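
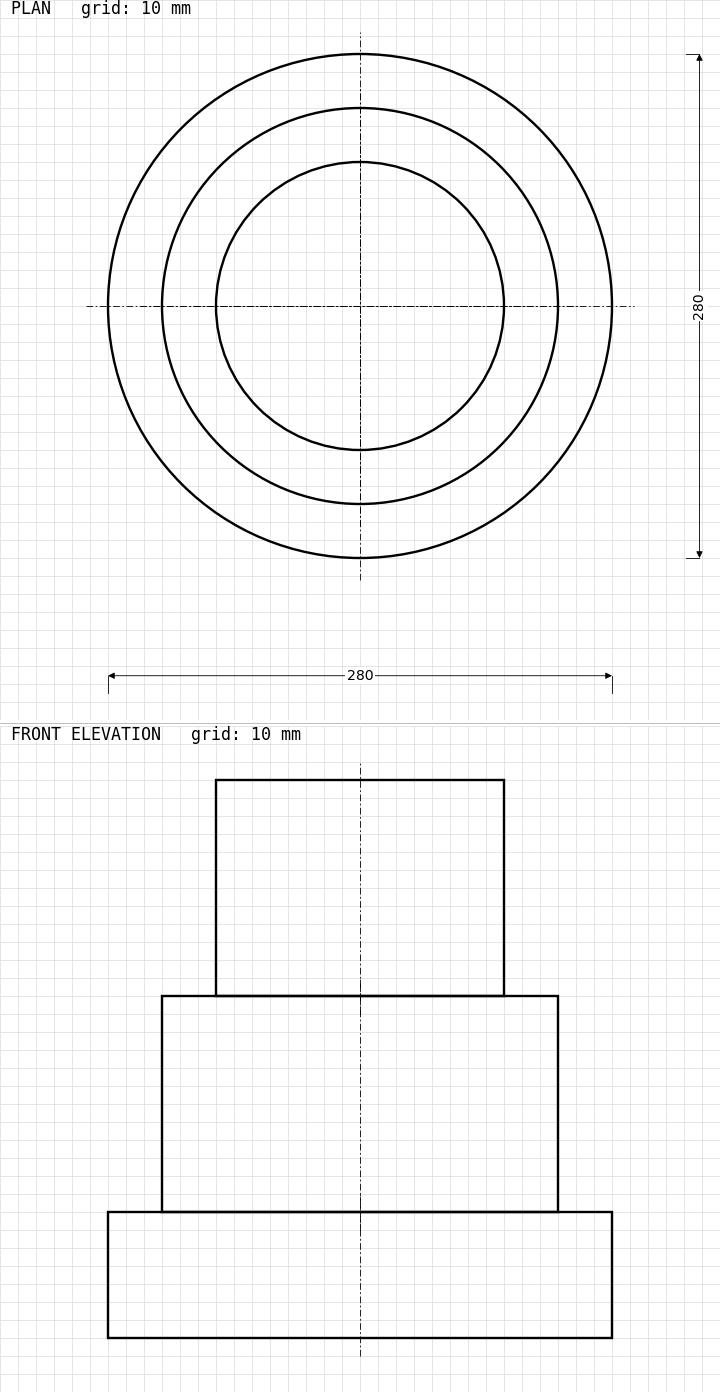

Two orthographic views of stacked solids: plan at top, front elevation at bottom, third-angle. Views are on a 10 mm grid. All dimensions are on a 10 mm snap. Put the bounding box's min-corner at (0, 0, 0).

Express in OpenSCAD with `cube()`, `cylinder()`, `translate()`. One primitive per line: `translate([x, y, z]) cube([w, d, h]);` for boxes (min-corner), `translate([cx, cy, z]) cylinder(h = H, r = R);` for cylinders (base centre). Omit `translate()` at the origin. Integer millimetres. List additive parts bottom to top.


translate([140, 140, 0]) cylinder(h = 70, r = 140);
translate([140, 140, 70]) cylinder(h = 120, r = 110);
translate([140, 140, 190]) cylinder(h = 120, r = 80);


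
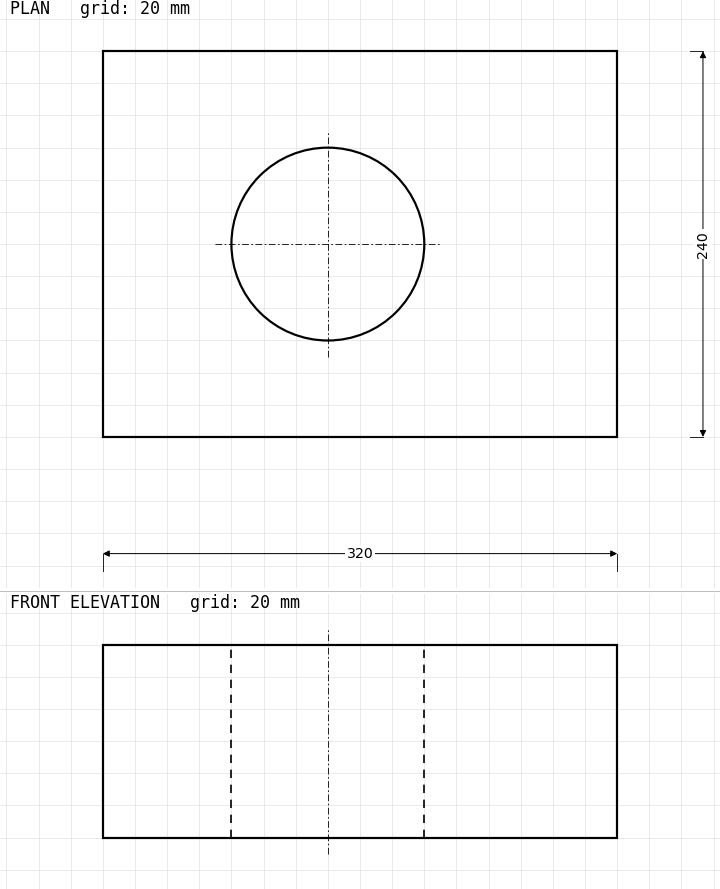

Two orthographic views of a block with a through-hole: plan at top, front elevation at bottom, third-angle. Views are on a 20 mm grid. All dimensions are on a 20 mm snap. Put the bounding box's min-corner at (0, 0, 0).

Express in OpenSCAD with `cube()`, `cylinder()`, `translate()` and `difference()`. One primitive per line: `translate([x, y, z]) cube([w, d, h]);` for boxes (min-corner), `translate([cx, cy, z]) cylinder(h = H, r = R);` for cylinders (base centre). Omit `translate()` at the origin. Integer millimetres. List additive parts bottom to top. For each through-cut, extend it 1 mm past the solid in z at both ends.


difference() {
  cube([320, 240, 120]);
  translate([140, 120, -1]) cylinder(h = 122, r = 60);
}


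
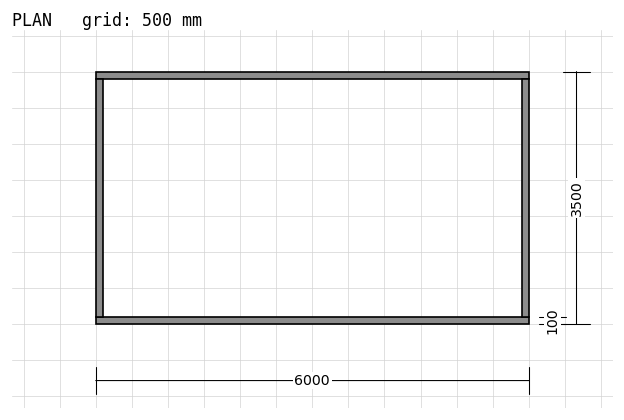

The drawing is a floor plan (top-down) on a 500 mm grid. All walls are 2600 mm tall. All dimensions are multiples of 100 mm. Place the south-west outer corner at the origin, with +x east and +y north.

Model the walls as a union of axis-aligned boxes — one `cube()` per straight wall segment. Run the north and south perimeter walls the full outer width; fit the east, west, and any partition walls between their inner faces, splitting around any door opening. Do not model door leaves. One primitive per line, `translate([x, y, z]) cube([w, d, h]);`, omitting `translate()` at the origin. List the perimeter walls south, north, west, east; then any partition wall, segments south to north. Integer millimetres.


cube([6000, 100, 2600]);
translate([0, 3400, 0]) cube([6000, 100, 2600]);
translate([0, 100, 0]) cube([100, 3300, 2600]);
translate([5900, 100, 0]) cube([100, 3300, 2600]);


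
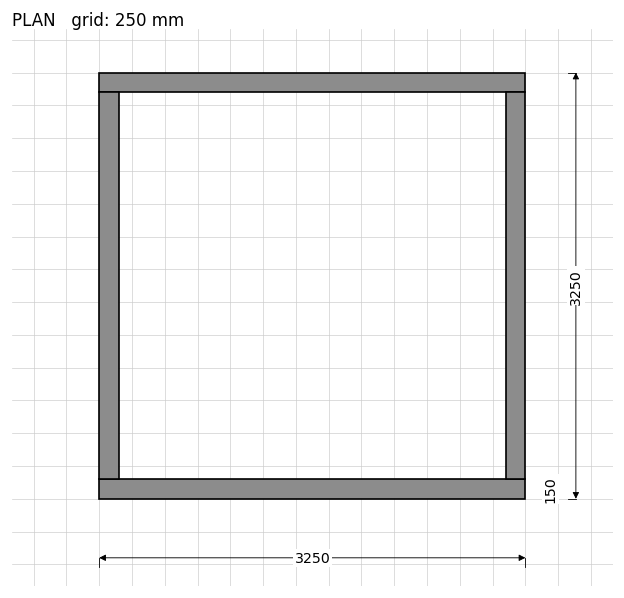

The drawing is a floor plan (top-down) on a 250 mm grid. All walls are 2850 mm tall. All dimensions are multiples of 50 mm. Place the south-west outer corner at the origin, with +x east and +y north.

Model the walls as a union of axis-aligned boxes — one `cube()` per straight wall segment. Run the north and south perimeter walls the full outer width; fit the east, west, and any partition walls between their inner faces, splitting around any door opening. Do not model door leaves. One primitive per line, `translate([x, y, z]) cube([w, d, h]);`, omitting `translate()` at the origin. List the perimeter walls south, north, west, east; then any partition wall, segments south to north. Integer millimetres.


cube([3250, 150, 2850]);
translate([0, 3100, 0]) cube([3250, 150, 2850]);
translate([0, 150, 0]) cube([150, 2950, 2850]);
translate([3100, 150, 0]) cube([150, 2950, 2850]);


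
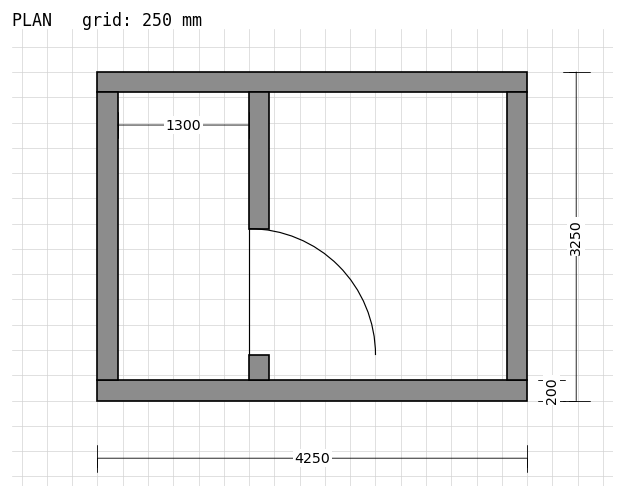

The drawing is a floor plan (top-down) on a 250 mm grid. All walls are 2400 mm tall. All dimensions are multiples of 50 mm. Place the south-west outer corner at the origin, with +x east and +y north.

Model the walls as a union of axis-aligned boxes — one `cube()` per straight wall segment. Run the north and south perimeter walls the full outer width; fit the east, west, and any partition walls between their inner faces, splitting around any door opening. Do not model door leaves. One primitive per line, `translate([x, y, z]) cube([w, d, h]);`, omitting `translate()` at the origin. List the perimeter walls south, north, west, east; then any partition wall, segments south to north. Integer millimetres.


cube([4250, 200, 2400]);
translate([0, 3050, 0]) cube([4250, 200, 2400]);
translate([0, 200, 0]) cube([200, 2850, 2400]);
translate([4050, 200, 0]) cube([200, 2850, 2400]);
translate([1500, 200, 0]) cube([200, 250, 2400]);
translate([1500, 1700, 0]) cube([200, 1350, 2400]);


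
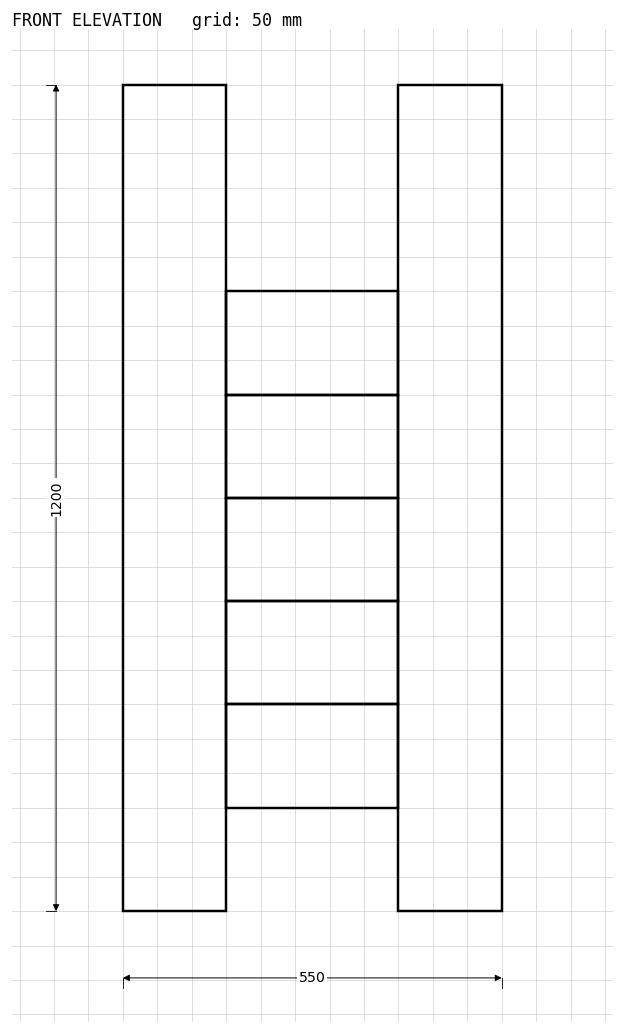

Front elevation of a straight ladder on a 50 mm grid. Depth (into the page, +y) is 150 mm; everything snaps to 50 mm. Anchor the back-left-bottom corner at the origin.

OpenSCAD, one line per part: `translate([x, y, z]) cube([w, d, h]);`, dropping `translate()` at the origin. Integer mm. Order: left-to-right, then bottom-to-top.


cube([150, 150, 1200]);
translate([150, 0, 150]) cube([250, 150, 150]);
translate([150, 0, 300]) cube([250, 150, 150]);
translate([150, 0, 450]) cube([250, 150, 150]);
translate([150, 0, 600]) cube([250, 150, 150]);
translate([150, 0, 750]) cube([250, 150, 150]);
translate([400, 0, 0]) cube([150, 150, 1200]);


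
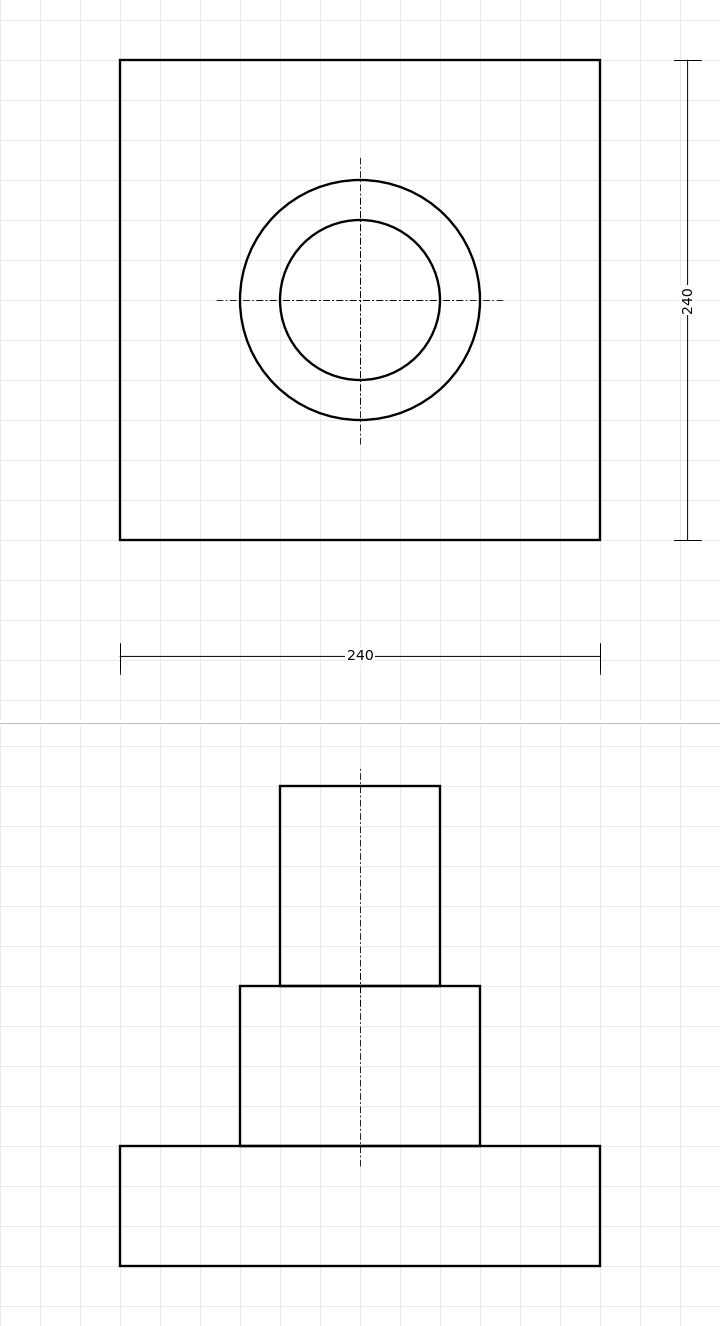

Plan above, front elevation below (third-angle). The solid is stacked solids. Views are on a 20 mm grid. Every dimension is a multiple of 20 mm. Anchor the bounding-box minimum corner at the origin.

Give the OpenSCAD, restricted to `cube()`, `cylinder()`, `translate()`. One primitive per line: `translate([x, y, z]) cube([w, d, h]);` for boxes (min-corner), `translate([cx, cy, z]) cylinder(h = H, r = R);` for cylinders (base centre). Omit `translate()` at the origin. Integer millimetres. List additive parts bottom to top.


cube([240, 240, 60]);
translate([120, 120, 60]) cylinder(h = 80, r = 60);
translate([120, 120, 140]) cylinder(h = 100, r = 40);


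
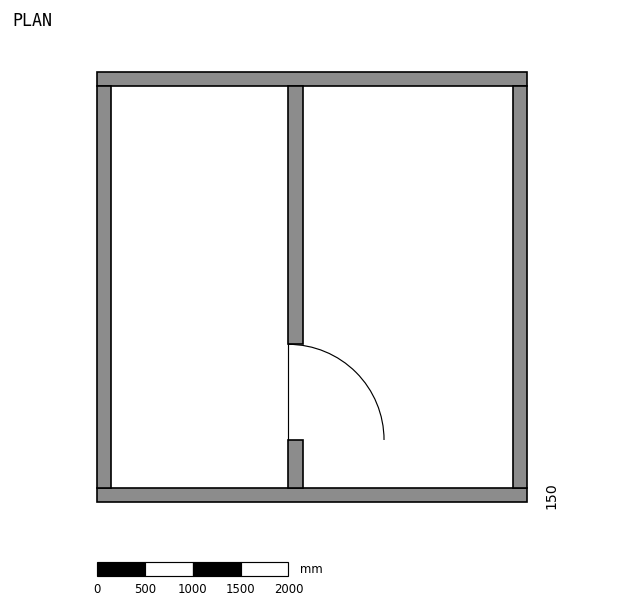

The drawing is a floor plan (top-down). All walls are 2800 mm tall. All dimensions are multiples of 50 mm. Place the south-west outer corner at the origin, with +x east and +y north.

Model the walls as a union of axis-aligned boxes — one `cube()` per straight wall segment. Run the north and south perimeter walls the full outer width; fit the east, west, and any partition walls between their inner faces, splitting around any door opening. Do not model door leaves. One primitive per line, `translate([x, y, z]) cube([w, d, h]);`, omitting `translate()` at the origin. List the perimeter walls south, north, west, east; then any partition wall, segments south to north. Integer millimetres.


cube([4500, 150, 2800]);
translate([0, 4350, 0]) cube([4500, 150, 2800]);
translate([0, 150, 0]) cube([150, 4200, 2800]);
translate([4350, 150, 0]) cube([150, 4200, 2800]);
translate([2000, 150, 0]) cube([150, 500, 2800]);
translate([2000, 1650, 0]) cube([150, 2700, 2800]);


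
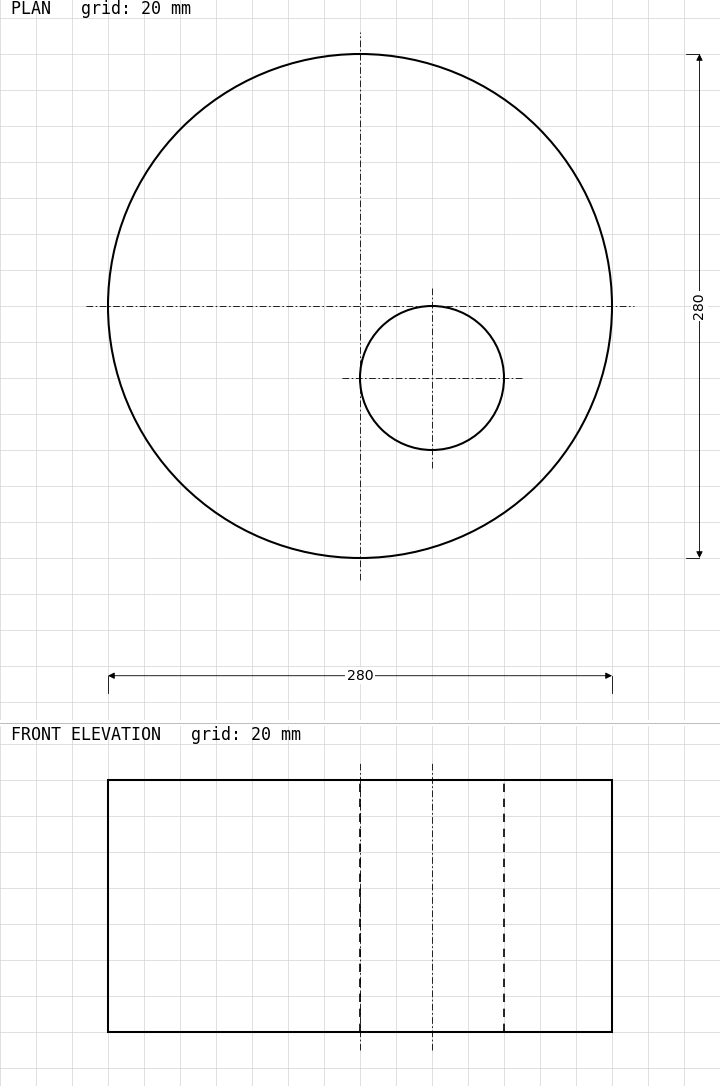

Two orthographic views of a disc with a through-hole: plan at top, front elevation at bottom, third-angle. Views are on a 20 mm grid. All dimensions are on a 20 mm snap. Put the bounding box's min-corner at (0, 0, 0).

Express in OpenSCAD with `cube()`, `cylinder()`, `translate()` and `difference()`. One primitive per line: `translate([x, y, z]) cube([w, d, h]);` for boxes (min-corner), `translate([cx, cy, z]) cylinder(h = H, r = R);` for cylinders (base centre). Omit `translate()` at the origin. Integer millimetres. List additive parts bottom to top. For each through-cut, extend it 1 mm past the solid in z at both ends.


difference() {
  translate([140, 140, 0]) cylinder(h = 140, r = 140);
  translate([180, 100, -1]) cylinder(h = 142, r = 40);
}


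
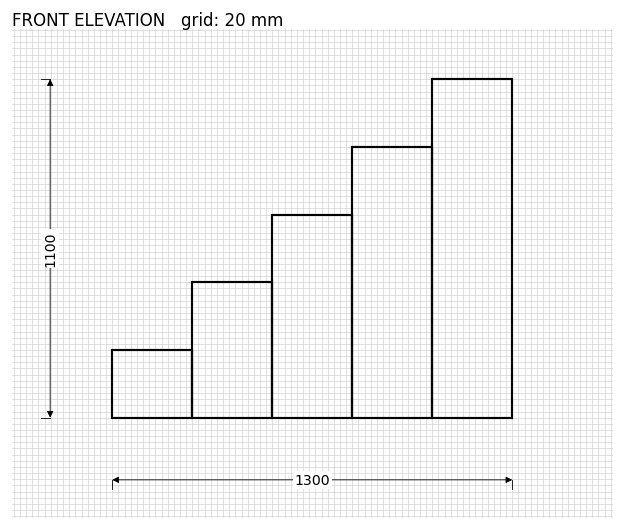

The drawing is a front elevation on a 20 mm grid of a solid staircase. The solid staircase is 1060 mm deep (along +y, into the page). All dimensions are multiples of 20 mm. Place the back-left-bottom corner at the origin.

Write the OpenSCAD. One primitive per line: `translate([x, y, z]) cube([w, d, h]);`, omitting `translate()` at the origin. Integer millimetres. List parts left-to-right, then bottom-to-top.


cube([260, 1060, 220]);
translate([260, 0, 0]) cube([260, 1060, 440]);
translate([520, 0, 0]) cube([260, 1060, 660]);
translate([780, 0, 0]) cube([260, 1060, 880]);
translate([1040, 0, 0]) cube([260, 1060, 1100]);


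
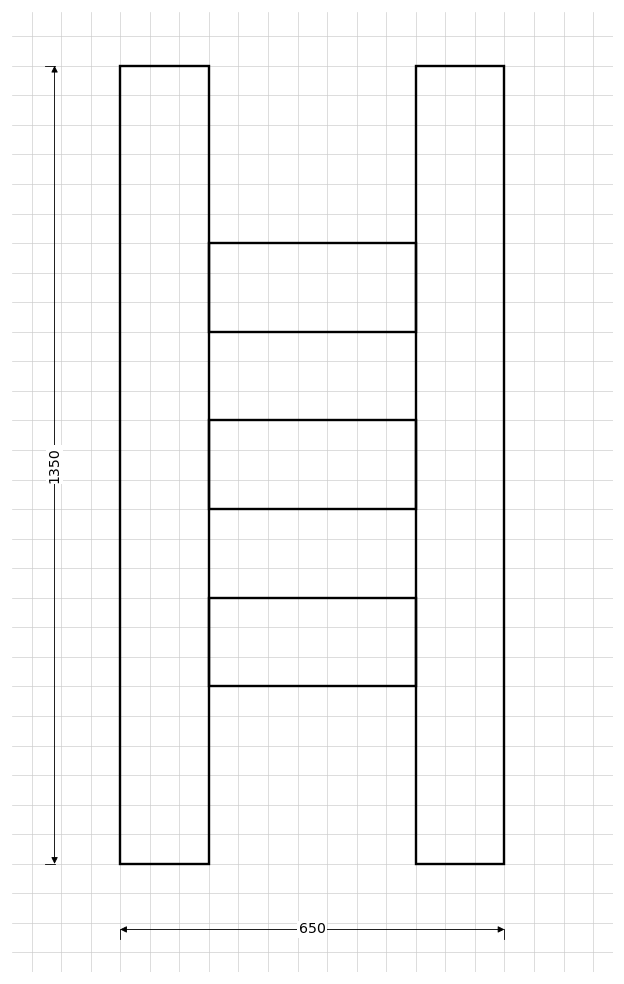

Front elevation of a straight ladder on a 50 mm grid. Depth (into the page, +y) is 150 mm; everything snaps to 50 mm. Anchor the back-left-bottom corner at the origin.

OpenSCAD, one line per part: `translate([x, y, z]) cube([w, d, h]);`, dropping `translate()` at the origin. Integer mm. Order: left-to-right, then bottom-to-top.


cube([150, 150, 1350]);
translate([150, 0, 300]) cube([350, 150, 150]);
translate([150, 0, 600]) cube([350, 150, 150]);
translate([150, 0, 900]) cube([350, 150, 150]);
translate([500, 0, 0]) cube([150, 150, 1350]);


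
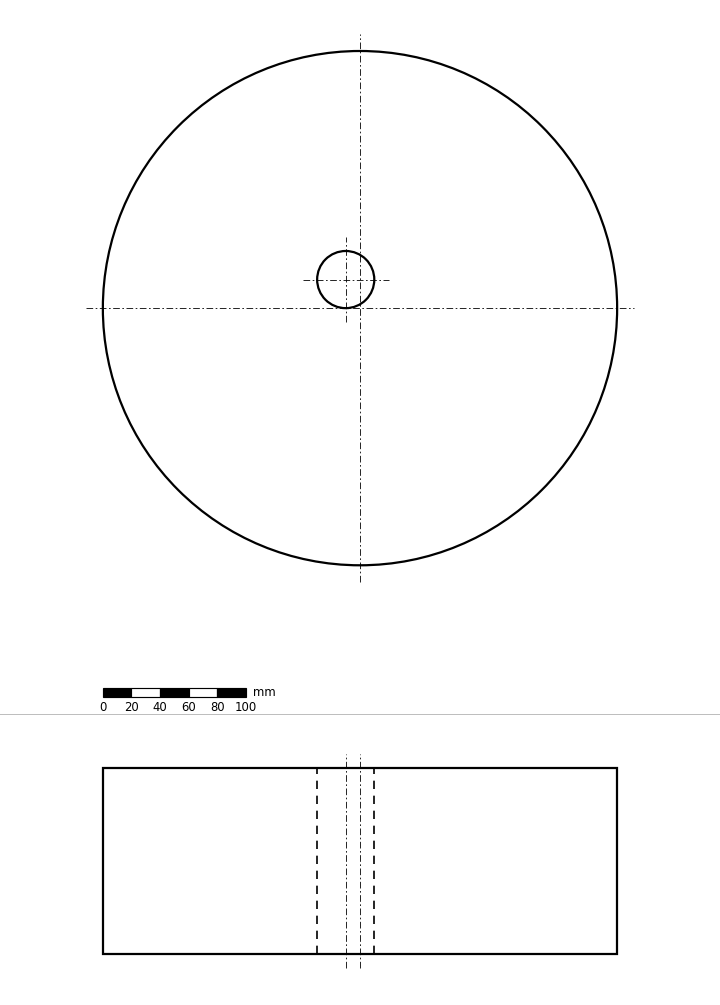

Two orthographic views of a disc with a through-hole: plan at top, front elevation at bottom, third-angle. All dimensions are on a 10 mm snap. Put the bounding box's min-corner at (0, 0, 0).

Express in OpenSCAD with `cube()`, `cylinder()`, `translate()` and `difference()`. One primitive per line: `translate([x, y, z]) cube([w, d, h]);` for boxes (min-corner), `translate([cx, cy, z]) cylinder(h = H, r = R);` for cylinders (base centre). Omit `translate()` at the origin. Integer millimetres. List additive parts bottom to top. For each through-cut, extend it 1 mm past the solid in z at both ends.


difference() {
  translate([180, 180, 0]) cylinder(h = 130, r = 180);
  translate([170, 200, -1]) cylinder(h = 132, r = 20);
}


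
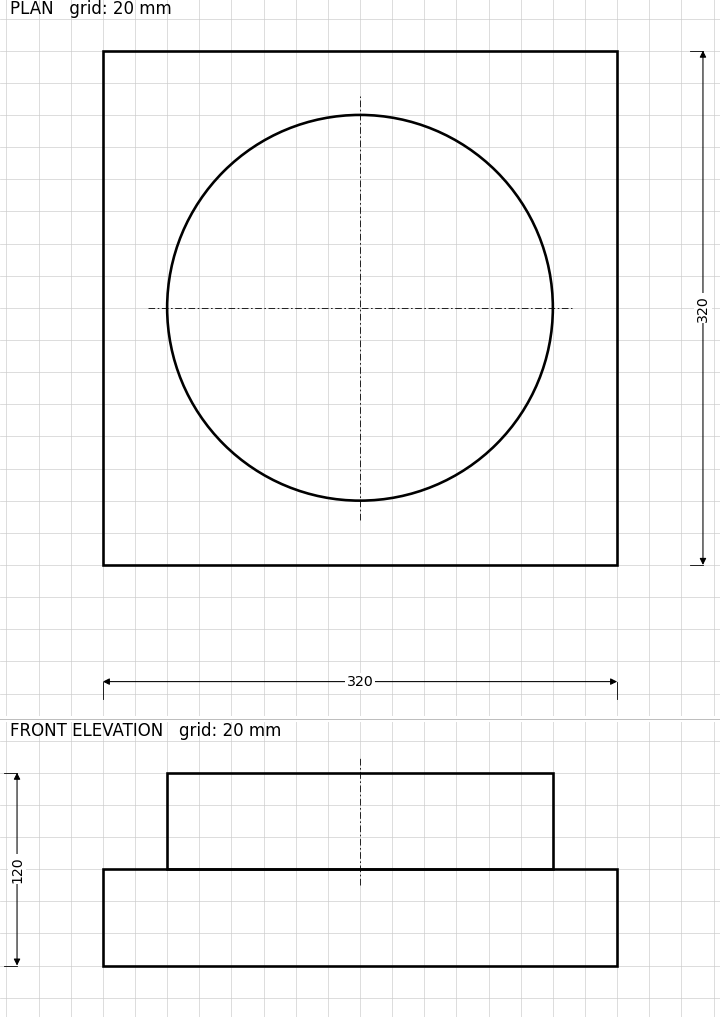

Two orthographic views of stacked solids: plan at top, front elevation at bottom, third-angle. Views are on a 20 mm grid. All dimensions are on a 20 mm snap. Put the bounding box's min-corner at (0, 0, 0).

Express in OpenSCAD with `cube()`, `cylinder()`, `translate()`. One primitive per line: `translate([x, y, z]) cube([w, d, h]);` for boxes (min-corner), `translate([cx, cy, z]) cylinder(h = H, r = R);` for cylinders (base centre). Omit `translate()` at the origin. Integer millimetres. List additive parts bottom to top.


cube([320, 320, 60]);
translate([160, 160, 60]) cylinder(h = 60, r = 120);


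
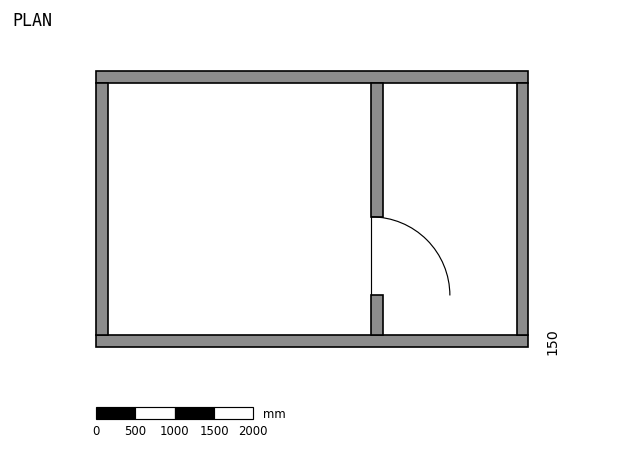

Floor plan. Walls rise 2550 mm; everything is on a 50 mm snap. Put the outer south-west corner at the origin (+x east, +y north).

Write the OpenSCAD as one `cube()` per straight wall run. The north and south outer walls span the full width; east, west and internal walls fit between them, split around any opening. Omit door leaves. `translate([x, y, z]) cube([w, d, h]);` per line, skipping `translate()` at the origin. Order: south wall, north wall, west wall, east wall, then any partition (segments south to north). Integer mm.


cube([5500, 150, 2550]);
translate([0, 3350, 0]) cube([5500, 150, 2550]);
translate([0, 150, 0]) cube([150, 3200, 2550]);
translate([5350, 150, 0]) cube([150, 3200, 2550]);
translate([3500, 150, 0]) cube([150, 500, 2550]);
translate([3500, 1650, 0]) cube([150, 1700, 2550]);


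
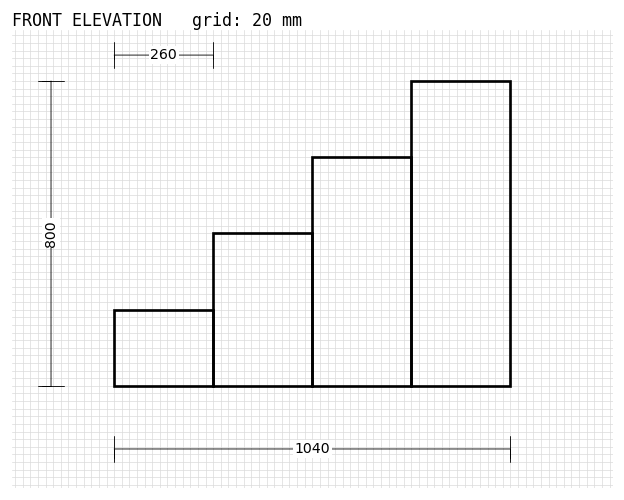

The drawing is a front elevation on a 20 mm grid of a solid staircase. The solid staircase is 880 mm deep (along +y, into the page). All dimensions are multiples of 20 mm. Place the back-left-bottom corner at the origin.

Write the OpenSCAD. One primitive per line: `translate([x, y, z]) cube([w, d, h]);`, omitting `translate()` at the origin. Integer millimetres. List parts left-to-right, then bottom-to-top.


cube([260, 880, 200]);
translate([260, 0, 0]) cube([260, 880, 400]);
translate([520, 0, 0]) cube([260, 880, 600]);
translate([780, 0, 0]) cube([260, 880, 800]);


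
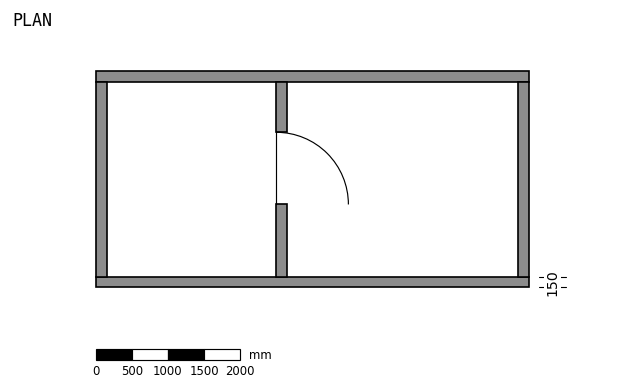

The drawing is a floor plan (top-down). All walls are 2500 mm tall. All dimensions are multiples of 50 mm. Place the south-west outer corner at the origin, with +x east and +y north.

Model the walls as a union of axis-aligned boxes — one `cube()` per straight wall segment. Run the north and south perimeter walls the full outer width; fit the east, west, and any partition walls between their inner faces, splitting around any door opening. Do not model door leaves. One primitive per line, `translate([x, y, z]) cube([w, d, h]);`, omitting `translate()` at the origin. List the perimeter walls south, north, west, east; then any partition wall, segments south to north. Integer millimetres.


cube([6000, 150, 2500]);
translate([0, 2850, 0]) cube([6000, 150, 2500]);
translate([0, 150, 0]) cube([150, 2700, 2500]);
translate([5850, 150, 0]) cube([150, 2700, 2500]);
translate([2500, 150, 0]) cube([150, 1000, 2500]);
translate([2500, 2150, 0]) cube([150, 700, 2500]);


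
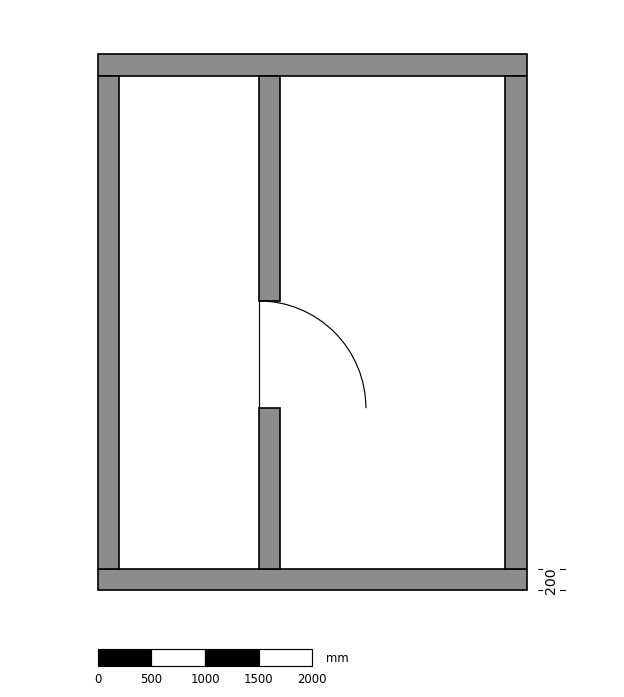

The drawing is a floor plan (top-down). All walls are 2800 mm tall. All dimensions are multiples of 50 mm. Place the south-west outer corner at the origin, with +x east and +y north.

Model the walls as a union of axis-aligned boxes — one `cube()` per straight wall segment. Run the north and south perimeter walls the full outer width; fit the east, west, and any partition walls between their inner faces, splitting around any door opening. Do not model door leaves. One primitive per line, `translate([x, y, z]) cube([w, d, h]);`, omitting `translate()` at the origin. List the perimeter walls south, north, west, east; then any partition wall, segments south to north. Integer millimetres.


cube([4000, 200, 2800]);
translate([0, 4800, 0]) cube([4000, 200, 2800]);
translate([0, 200, 0]) cube([200, 4600, 2800]);
translate([3800, 200, 0]) cube([200, 4600, 2800]);
translate([1500, 200, 0]) cube([200, 1500, 2800]);
translate([1500, 2700, 0]) cube([200, 2100, 2800]);


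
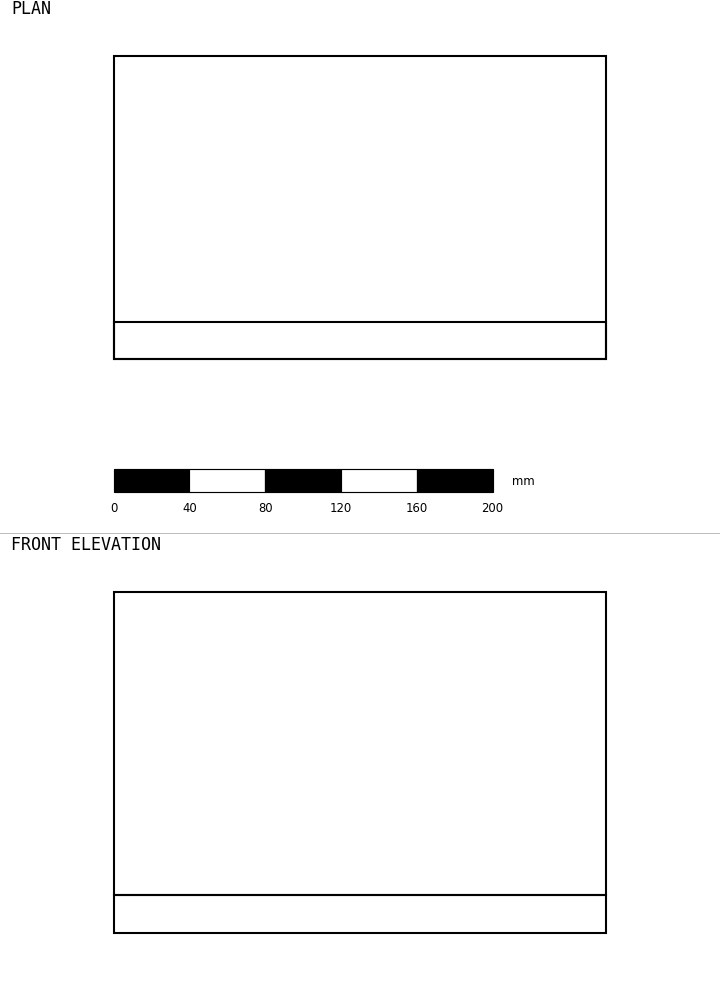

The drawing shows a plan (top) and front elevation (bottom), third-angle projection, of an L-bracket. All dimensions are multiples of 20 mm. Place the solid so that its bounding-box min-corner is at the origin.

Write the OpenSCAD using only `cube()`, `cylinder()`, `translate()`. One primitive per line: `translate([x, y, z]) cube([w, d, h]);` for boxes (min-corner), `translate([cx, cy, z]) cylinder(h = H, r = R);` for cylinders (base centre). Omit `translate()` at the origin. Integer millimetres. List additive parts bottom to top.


cube([260, 160, 20]);
translate([0, 0, 20]) cube([260, 20, 160]);


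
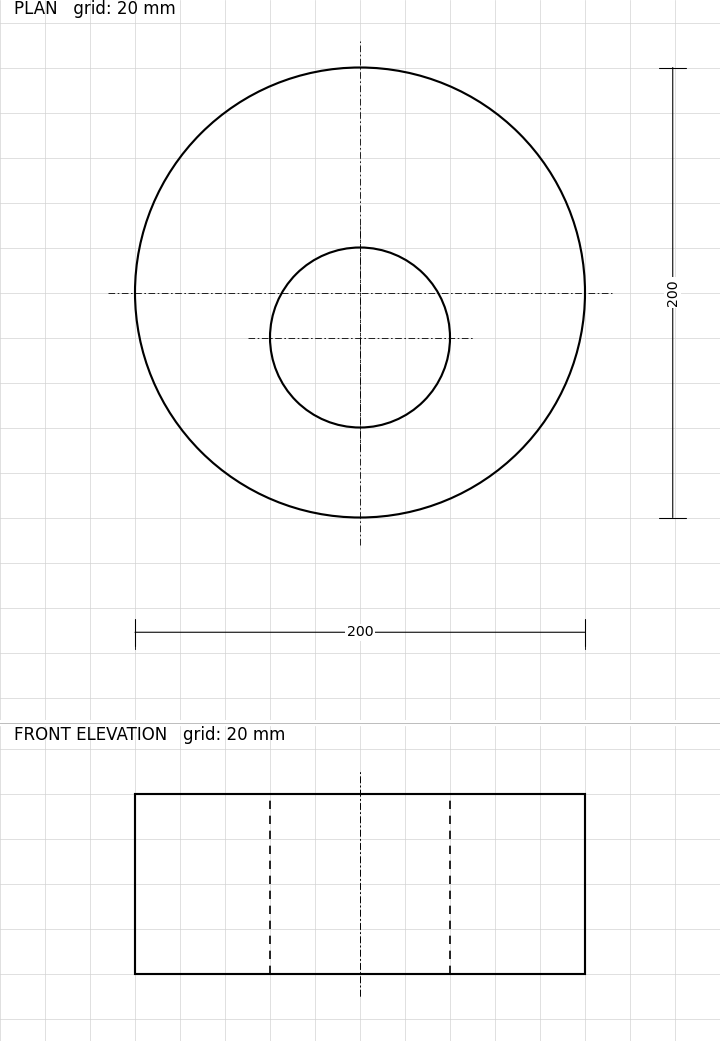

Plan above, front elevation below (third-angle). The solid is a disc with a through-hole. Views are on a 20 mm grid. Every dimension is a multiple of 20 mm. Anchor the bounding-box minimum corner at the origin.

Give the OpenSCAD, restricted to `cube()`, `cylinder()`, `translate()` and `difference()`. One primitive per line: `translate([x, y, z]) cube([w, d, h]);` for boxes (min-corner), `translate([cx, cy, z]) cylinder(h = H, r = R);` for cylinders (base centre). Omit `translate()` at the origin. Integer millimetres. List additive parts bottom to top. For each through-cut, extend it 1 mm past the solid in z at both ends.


difference() {
  translate([100, 100, 0]) cylinder(h = 80, r = 100);
  translate([100, 80, -1]) cylinder(h = 82, r = 40);
}


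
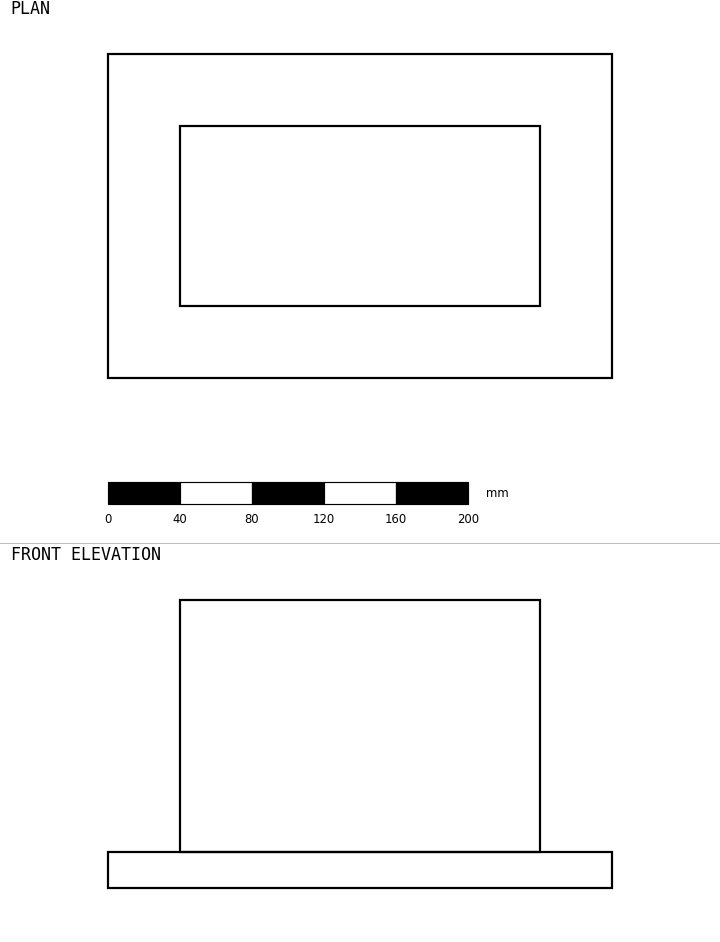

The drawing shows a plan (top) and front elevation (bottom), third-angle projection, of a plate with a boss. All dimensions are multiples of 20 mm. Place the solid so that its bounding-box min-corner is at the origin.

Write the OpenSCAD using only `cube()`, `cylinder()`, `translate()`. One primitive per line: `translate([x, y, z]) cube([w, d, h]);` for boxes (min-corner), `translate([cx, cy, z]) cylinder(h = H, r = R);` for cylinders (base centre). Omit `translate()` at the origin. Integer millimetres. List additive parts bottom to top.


cube([280, 180, 20]);
translate([40, 40, 20]) cube([200, 100, 140]);


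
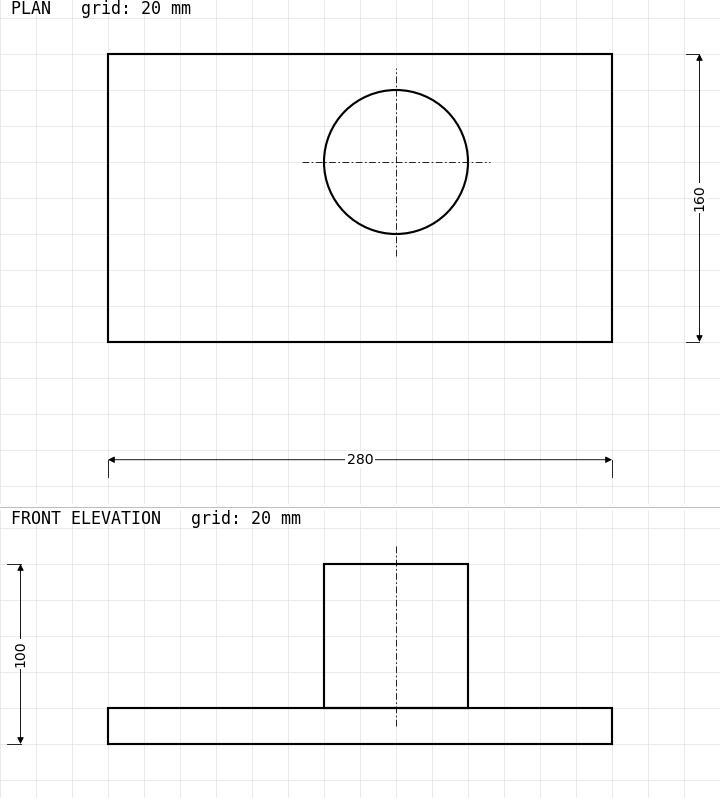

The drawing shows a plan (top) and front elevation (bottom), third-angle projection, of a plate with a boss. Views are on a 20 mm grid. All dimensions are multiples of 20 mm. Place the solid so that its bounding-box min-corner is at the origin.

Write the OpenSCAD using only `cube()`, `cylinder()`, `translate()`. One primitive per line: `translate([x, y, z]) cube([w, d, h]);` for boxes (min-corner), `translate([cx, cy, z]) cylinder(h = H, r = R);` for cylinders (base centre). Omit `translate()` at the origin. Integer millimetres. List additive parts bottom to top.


cube([280, 160, 20]);
translate([160, 100, 20]) cylinder(h = 80, r = 40);


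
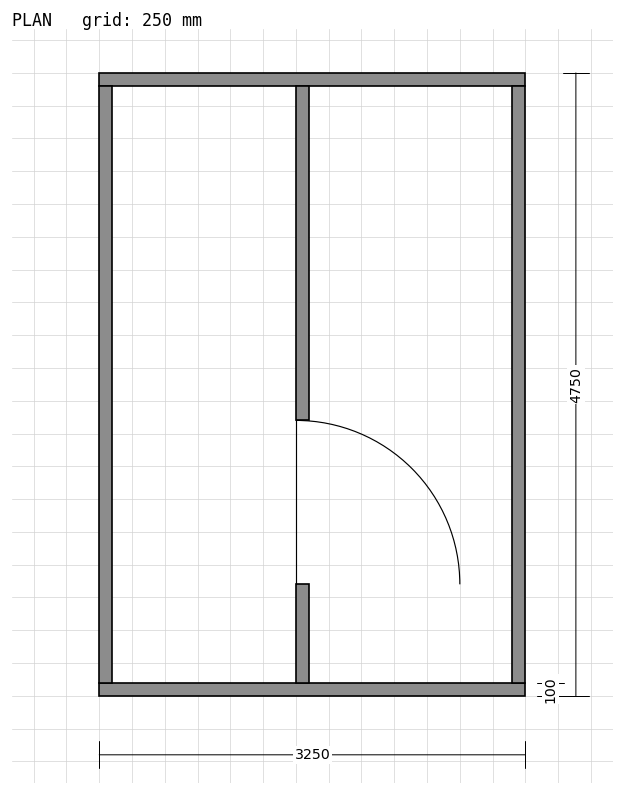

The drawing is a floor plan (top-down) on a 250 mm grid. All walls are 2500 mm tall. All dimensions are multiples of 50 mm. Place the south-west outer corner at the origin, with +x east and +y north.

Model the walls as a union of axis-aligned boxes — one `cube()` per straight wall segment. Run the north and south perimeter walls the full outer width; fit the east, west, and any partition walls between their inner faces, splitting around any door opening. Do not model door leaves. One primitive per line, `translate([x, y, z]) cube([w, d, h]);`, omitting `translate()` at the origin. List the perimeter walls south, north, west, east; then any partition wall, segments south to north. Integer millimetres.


cube([3250, 100, 2500]);
translate([0, 4650, 0]) cube([3250, 100, 2500]);
translate([0, 100, 0]) cube([100, 4550, 2500]);
translate([3150, 100, 0]) cube([100, 4550, 2500]);
translate([1500, 100, 0]) cube([100, 750, 2500]);
translate([1500, 2100, 0]) cube([100, 2550, 2500]);


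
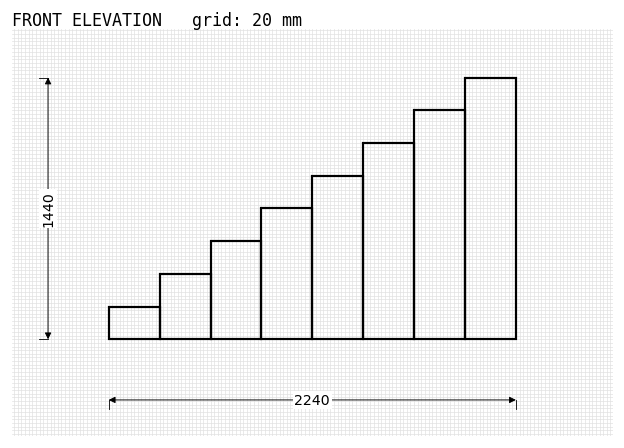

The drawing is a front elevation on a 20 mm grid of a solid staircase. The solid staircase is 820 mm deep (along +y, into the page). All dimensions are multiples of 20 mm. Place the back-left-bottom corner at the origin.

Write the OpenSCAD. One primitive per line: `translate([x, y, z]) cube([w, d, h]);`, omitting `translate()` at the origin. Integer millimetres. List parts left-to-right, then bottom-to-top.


cube([280, 820, 180]);
translate([280, 0, 0]) cube([280, 820, 360]);
translate([560, 0, 0]) cube([280, 820, 540]);
translate([840, 0, 0]) cube([280, 820, 720]);
translate([1120, 0, 0]) cube([280, 820, 900]);
translate([1400, 0, 0]) cube([280, 820, 1080]);
translate([1680, 0, 0]) cube([280, 820, 1260]);
translate([1960, 0, 0]) cube([280, 820, 1440]);


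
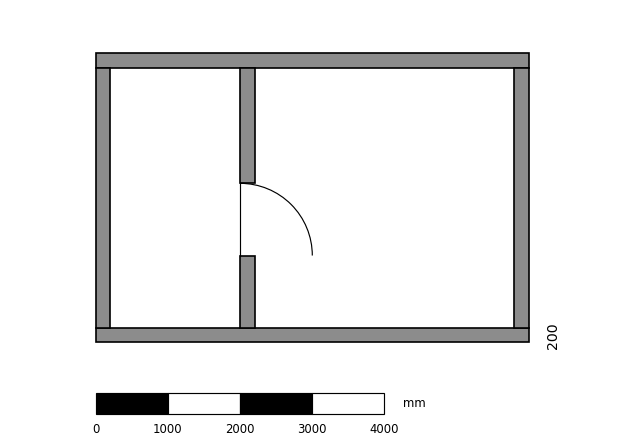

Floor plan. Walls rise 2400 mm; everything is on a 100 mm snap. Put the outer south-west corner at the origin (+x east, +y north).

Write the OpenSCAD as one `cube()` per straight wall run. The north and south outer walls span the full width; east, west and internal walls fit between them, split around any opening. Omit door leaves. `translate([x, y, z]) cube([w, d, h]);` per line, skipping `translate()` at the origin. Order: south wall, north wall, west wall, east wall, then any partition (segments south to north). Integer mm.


cube([6000, 200, 2400]);
translate([0, 3800, 0]) cube([6000, 200, 2400]);
translate([0, 200, 0]) cube([200, 3600, 2400]);
translate([5800, 200, 0]) cube([200, 3600, 2400]);
translate([2000, 200, 0]) cube([200, 1000, 2400]);
translate([2000, 2200, 0]) cube([200, 1600, 2400]);


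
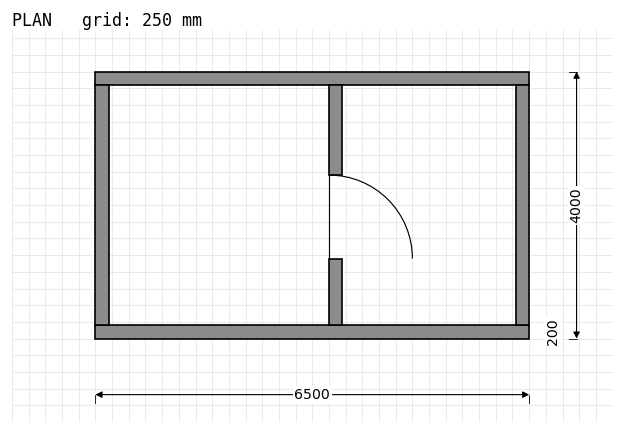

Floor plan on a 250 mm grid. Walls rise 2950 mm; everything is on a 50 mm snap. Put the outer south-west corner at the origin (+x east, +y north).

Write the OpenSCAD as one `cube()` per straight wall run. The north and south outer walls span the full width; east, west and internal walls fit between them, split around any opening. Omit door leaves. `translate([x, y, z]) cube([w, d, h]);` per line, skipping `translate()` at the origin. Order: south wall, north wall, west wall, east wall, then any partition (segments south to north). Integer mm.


cube([6500, 200, 2950]);
translate([0, 3800, 0]) cube([6500, 200, 2950]);
translate([0, 200, 0]) cube([200, 3600, 2950]);
translate([6300, 200, 0]) cube([200, 3600, 2950]);
translate([3500, 200, 0]) cube([200, 1000, 2950]);
translate([3500, 2450, 0]) cube([200, 1350, 2950]);


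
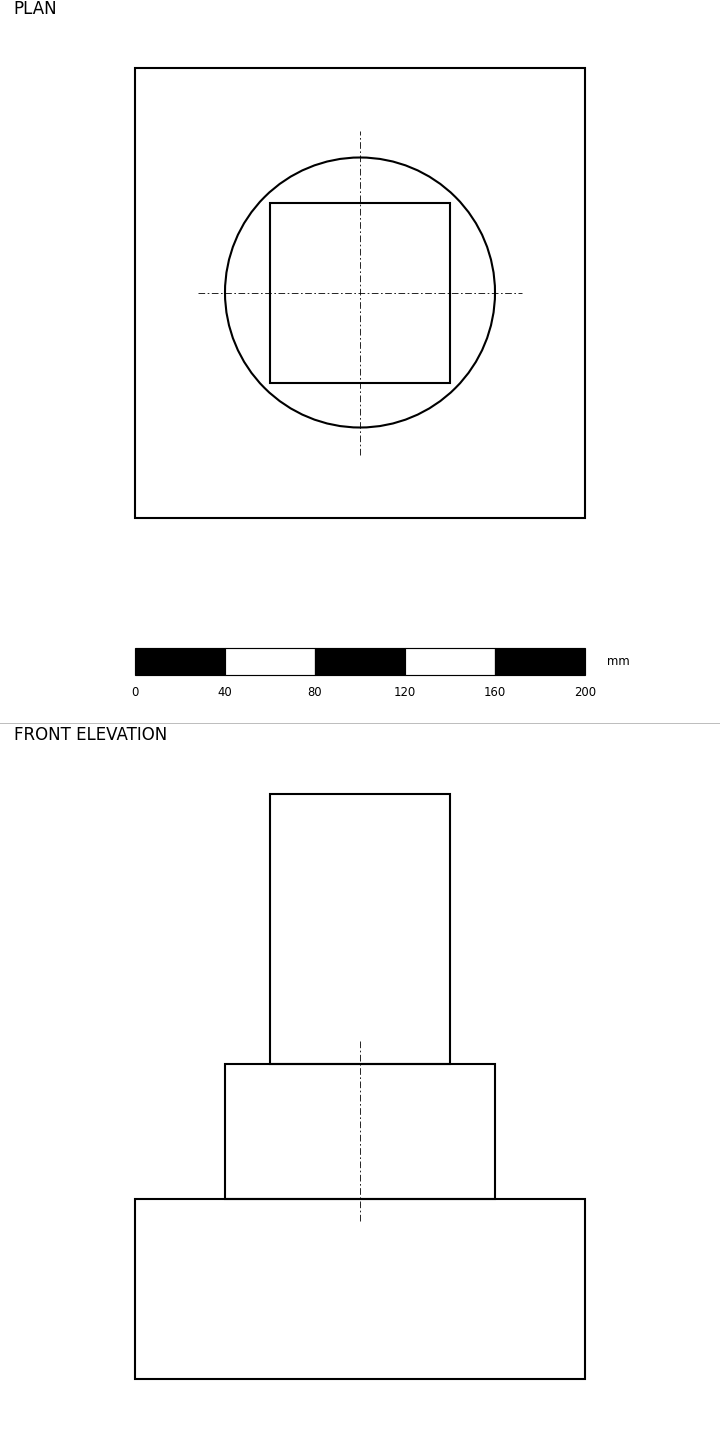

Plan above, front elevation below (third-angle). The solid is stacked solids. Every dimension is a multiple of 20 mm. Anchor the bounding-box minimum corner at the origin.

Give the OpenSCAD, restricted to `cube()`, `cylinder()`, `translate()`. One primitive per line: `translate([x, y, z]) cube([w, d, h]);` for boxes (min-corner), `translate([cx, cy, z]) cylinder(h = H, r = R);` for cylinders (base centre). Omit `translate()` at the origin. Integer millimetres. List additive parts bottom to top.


cube([200, 200, 80]);
translate([100, 100, 80]) cylinder(h = 60, r = 60);
translate([60, 60, 140]) cube([80, 80, 120]);


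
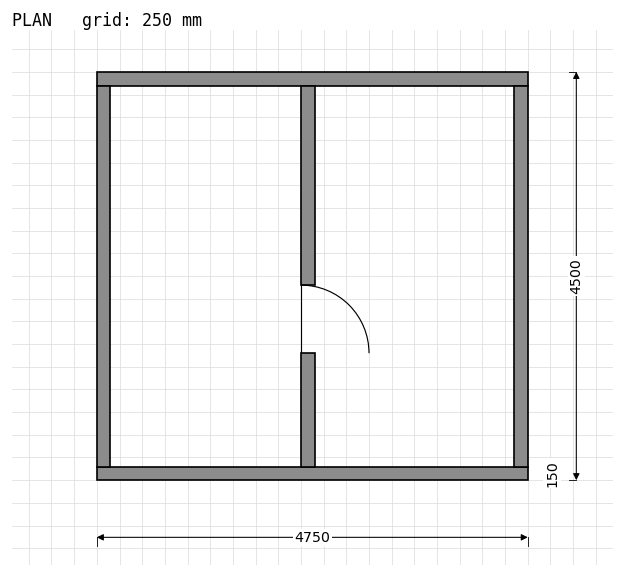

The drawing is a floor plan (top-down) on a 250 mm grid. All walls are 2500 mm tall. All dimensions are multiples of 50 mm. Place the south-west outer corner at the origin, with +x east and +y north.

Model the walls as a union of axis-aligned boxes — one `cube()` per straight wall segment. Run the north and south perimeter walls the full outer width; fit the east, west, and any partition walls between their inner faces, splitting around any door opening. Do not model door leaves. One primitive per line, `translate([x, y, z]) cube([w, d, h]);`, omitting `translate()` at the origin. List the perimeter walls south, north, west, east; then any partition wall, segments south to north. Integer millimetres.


cube([4750, 150, 2500]);
translate([0, 4350, 0]) cube([4750, 150, 2500]);
translate([0, 150, 0]) cube([150, 4200, 2500]);
translate([4600, 150, 0]) cube([150, 4200, 2500]);
translate([2250, 150, 0]) cube([150, 1250, 2500]);
translate([2250, 2150, 0]) cube([150, 2200, 2500]);


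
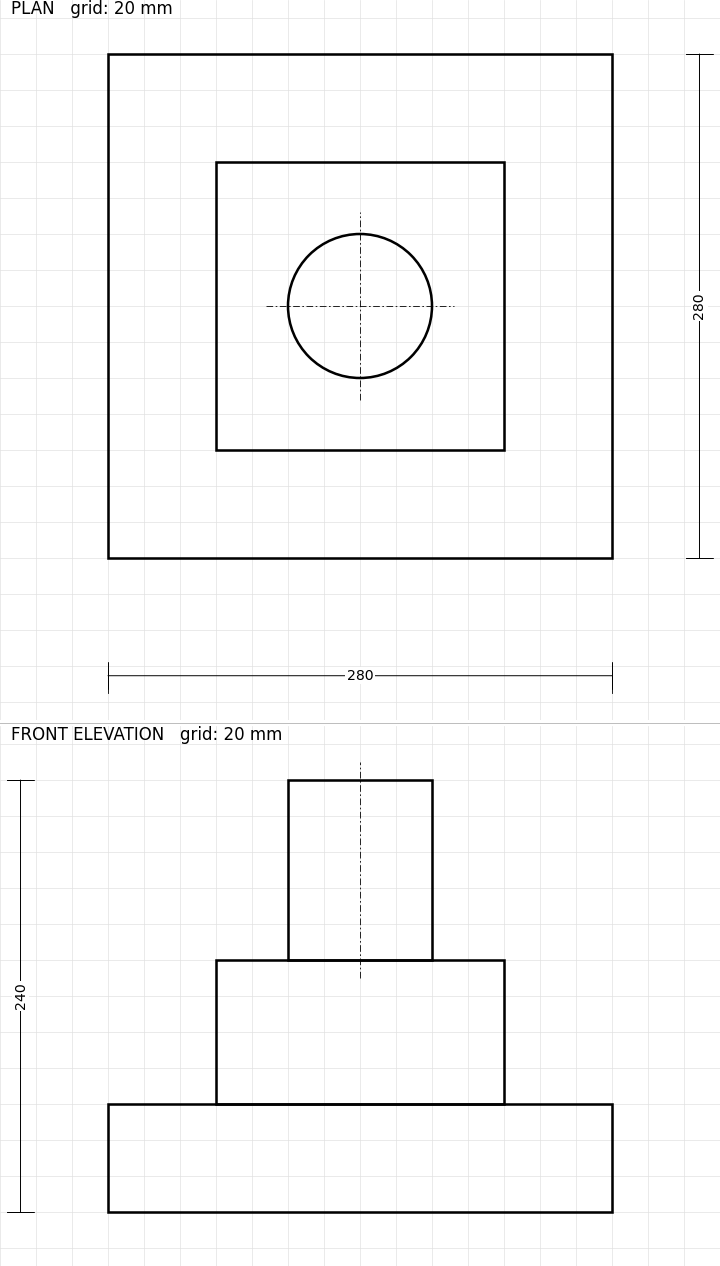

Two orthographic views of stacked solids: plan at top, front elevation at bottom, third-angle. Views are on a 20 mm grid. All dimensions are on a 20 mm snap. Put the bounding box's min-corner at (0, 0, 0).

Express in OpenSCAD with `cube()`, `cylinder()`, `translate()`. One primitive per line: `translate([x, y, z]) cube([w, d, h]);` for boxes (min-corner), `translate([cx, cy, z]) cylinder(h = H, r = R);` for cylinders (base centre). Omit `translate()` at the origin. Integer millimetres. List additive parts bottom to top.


cube([280, 280, 60]);
translate([60, 60, 60]) cube([160, 160, 80]);
translate([140, 140, 140]) cylinder(h = 100, r = 40);


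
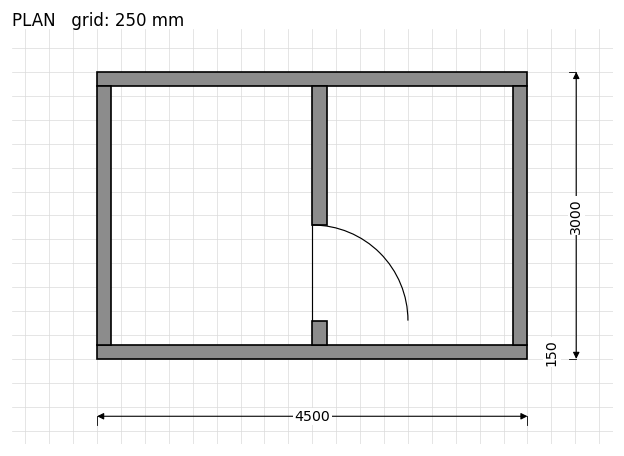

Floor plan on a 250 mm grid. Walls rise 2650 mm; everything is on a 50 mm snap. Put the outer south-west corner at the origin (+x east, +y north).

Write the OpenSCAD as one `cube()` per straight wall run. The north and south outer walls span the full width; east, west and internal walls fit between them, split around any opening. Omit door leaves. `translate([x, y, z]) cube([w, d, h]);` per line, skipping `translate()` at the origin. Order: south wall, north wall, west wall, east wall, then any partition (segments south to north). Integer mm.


cube([4500, 150, 2650]);
translate([0, 2850, 0]) cube([4500, 150, 2650]);
translate([0, 150, 0]) cube([150, 2700, 2650]);
translate([4350, 150, 0]) cube([150, 2700, 2650]);
translate([2250, 150, 0]) cube([150, 250, 2650]);
translate([2250, 1400, 0]) cube([150, 1450, 2650]);


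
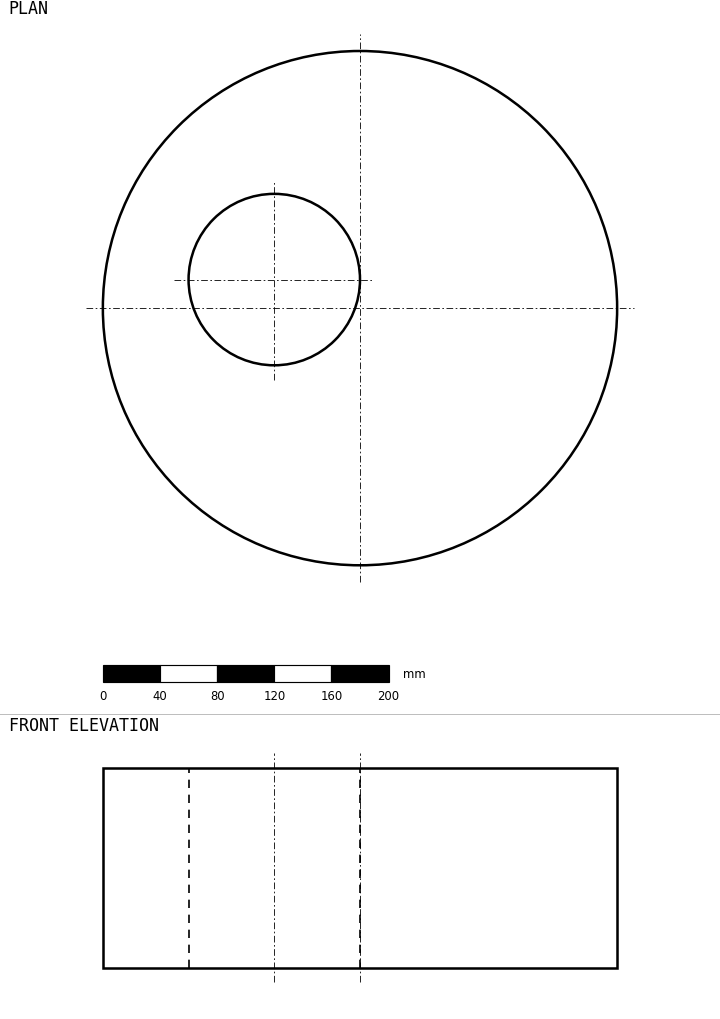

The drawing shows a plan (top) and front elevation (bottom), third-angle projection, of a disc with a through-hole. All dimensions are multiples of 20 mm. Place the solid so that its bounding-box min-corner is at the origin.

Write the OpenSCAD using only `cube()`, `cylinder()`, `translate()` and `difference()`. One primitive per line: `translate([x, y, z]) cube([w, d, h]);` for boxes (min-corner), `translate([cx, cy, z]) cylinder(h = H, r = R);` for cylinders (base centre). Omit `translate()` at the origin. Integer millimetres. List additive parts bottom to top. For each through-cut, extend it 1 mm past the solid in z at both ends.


difference() {
  translate([180, 180, 0]) cylinder(h = 140, r = 180);
  translate([120, 200, -1]) cylinder(h = 142, r = 60);
}


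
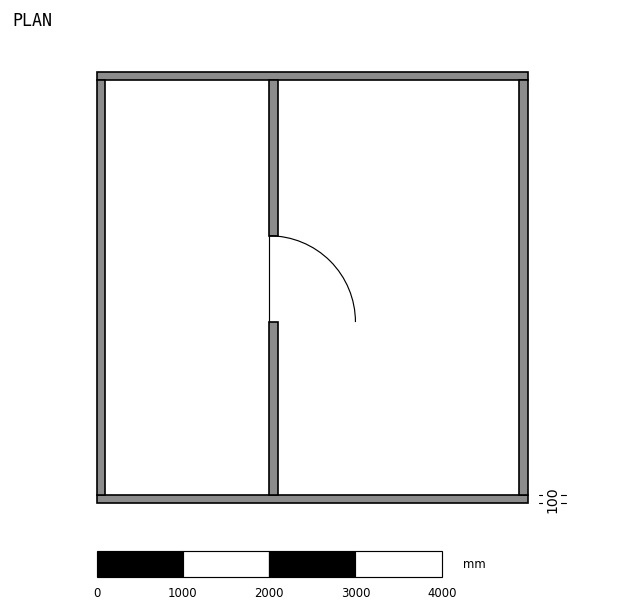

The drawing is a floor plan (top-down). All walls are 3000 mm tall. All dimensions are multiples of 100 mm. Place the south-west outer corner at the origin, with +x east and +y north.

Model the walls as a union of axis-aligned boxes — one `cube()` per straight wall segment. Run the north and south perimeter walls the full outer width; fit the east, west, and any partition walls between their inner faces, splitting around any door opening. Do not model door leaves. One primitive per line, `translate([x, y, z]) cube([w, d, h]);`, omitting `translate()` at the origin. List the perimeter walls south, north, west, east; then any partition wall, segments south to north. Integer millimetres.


cube([5000, 100, 3000]);
translate([0, 4900, 0]) cube([5000, 100, 3000]);
translate([0, 100, 0]) cube([100, 4800, 3000]);
translate([4900, 100, 0]) cube([100, 4800, 3000]);
translate([2000, 100, 0]) cube([100, 2000, 3000]);
translate([2000, 3100, 0]) cube([100, 1800, 3000]);


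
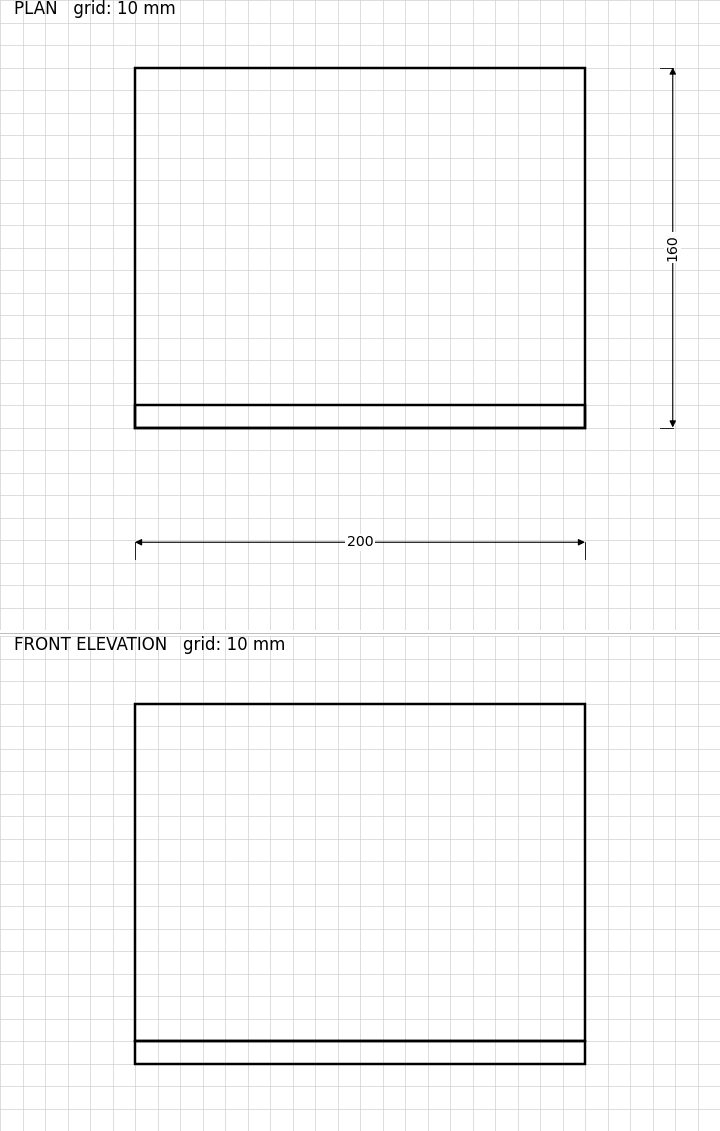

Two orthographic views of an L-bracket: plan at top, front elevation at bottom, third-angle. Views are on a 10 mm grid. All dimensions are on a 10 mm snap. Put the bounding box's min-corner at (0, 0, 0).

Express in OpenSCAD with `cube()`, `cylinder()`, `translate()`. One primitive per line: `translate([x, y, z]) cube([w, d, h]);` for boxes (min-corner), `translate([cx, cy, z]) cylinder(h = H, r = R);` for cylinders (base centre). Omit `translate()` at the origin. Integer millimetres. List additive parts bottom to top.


cube([200, 160, 10]);
translate([0, 0, 10]) cube([200, 10, 150]);


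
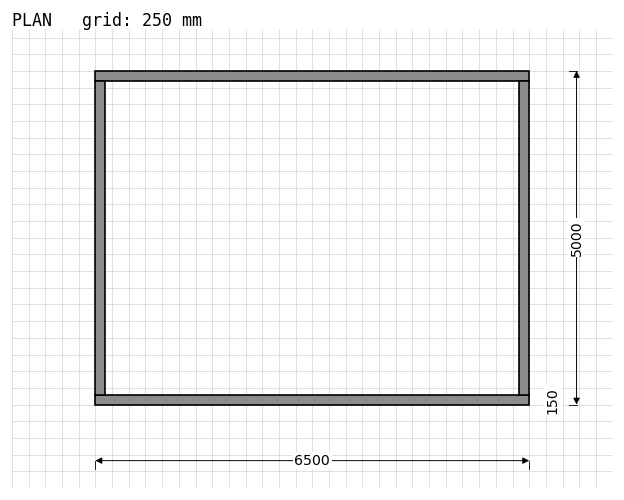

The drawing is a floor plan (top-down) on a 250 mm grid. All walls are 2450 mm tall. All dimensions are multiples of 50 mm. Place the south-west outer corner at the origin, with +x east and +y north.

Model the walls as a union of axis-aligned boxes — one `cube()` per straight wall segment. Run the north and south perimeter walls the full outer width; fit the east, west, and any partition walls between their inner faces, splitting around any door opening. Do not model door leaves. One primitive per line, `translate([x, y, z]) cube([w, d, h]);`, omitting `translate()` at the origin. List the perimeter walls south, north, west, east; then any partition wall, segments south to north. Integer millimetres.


cube([6500, 150, 2450]);
translate([0, 4850, 0]) cube([6500, 150, 2450]);
translate([0, 150, 0]) cube([150, 4700, 2450]);
translate([6350, 150, 0]) cube([150, 4700, 2450]);


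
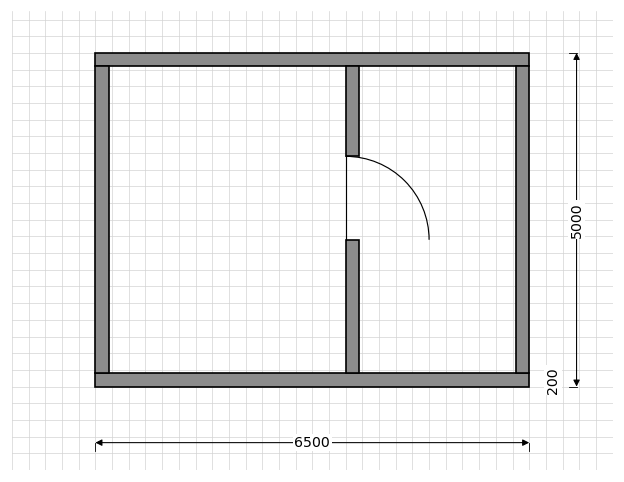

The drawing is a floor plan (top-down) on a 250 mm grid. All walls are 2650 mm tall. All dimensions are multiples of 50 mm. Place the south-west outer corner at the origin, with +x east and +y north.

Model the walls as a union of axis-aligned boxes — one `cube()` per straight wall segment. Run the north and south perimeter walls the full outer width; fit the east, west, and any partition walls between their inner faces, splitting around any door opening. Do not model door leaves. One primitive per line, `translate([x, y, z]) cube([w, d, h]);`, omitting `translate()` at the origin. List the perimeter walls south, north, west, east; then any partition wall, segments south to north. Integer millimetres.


cube([6500, 200, 2650]);
translate([0, 4800, 0]) cube([6500, 200, 2650]);
translate([0, 200, 0]) cube([200, 4600, 2650]);
translate([6300, 200, 0]) cube([200, 4600, 2650]);
translate([3750, 200, 0]) cube([200, 2000, 2650]);
translate([3750, 3450, 0]) cube([200, 1350, 2650]);


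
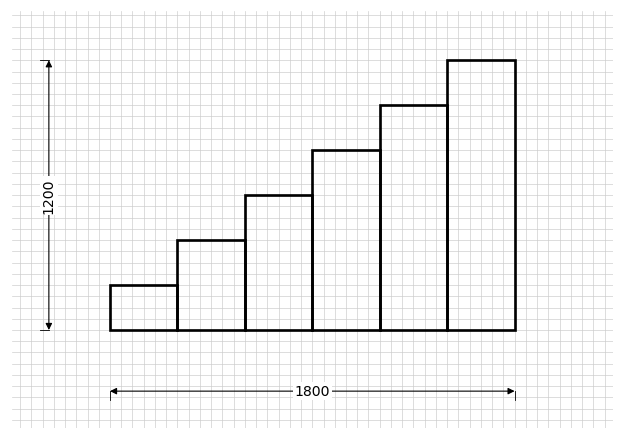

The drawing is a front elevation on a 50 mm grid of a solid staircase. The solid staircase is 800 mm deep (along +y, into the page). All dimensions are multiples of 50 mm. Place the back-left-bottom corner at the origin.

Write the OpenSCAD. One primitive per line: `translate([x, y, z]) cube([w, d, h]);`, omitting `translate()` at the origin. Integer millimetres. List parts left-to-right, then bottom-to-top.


cube([300, 800, 200]);
translate([300, 0, 0]) cube([300, 800, 400]);
translate([600, 0, 0]) cube([300, 800, 600]);
translate([900, 0, 0]) cube([300, 800, 800]);
translate([1200, 0, 0]) cube([300, 800, 1000]);
translate([1500, 0, 0]) cube([300, 800, 1200]);


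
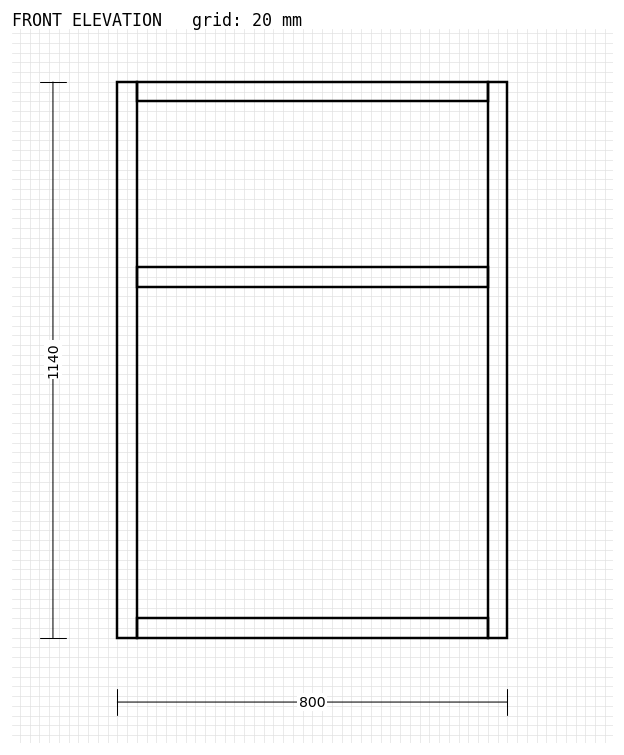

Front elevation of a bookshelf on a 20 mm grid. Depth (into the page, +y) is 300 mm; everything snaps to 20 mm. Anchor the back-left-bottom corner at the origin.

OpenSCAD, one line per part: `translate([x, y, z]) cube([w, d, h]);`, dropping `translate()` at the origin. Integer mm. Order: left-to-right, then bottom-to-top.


cube([40, 300, 1140]);
translate([40, 0, 0]) cube([720, 300, 40]);
translate([40, 0, 720]) cube([720, 300, 40]);
translate([40, 0, 1100]) cube([720, 300, 40]);
translate([760, 0, 0]) cube([40, 300, 1140]);


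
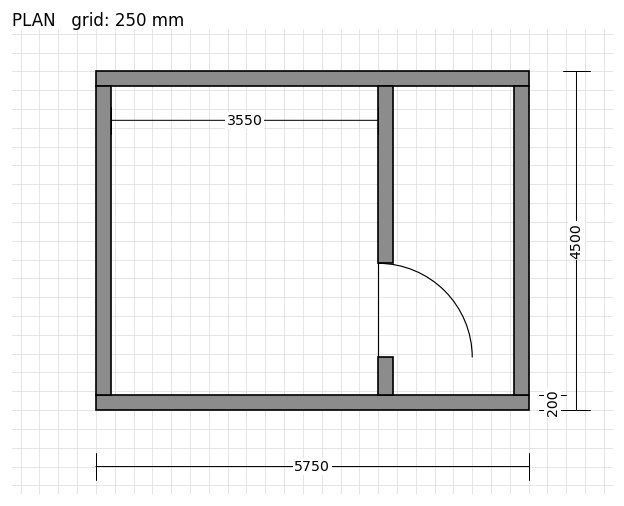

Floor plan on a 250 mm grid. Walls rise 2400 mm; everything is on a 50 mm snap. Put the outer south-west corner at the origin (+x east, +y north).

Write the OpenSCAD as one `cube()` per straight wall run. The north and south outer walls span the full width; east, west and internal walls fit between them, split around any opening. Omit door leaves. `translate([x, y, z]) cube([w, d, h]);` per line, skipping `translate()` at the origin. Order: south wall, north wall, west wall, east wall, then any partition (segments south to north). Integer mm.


cube([5750, 200, 2400]);
translate([0, 4300, 0]) cube([5750, 200, 2400]);
translate([0, 200, 0]) cube([200, 4100, 2400]);
translate([5550, 200, 0]) cube([200, 4100, 2400]);
translate([3750, 200, 0]) cube([200, 500, 2400]);
translate([3750, 1950, 0]) cube([200, 2350, 2400]);


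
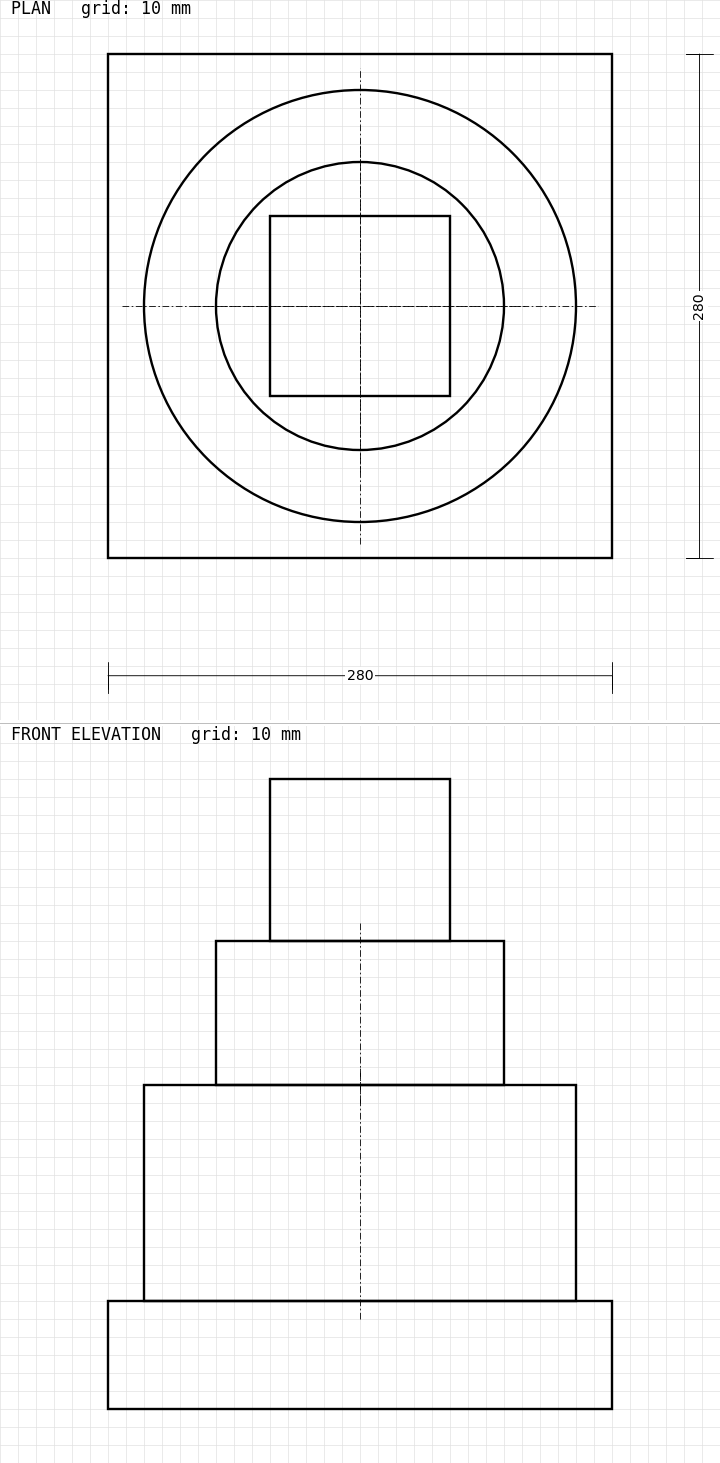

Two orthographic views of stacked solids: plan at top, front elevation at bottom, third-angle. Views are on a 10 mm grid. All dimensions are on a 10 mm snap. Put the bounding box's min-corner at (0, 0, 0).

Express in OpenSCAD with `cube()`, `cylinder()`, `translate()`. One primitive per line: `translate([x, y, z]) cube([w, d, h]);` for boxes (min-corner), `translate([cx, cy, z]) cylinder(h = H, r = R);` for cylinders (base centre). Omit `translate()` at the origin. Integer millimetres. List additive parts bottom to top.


cube([280, 280, 60]);
translate([140, 140, 60]) cylinder(h = 120, r = 120);
translate([140, 140, 180]) cylinder(h = 80, r = 80);
translate([90, 90, 260]) cube([100, 100, 90]);


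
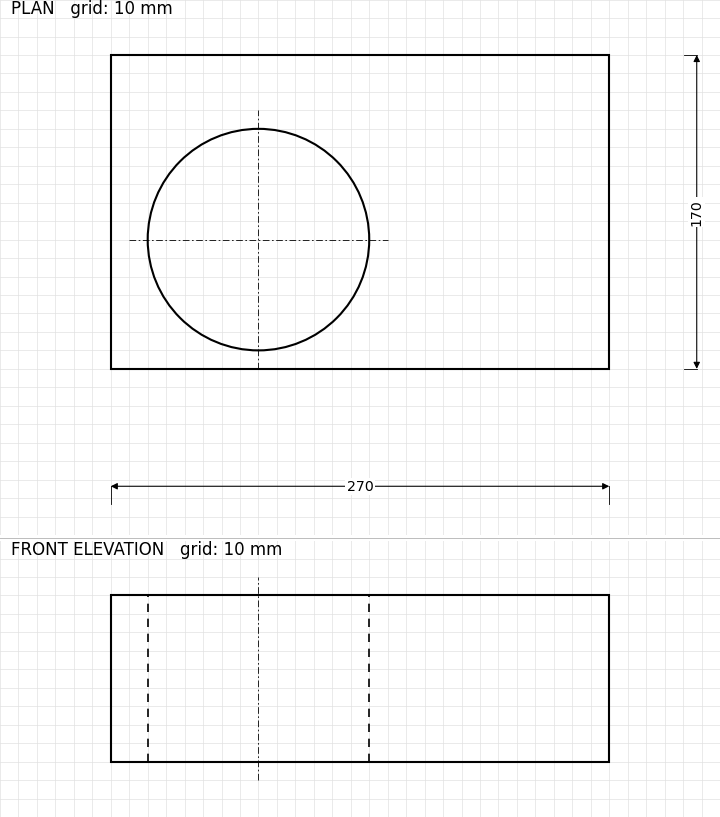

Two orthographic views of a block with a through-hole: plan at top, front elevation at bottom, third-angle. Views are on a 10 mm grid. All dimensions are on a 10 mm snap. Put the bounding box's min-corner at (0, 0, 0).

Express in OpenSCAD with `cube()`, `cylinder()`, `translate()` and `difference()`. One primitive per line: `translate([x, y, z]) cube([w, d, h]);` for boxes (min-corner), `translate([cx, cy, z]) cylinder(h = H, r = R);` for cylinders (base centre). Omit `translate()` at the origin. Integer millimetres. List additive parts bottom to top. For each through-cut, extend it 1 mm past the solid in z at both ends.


difference() {
  cube([270, 170, 90]);
  translate([80, 70, -1]) cylinder(h = 92, r = 60);
}
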